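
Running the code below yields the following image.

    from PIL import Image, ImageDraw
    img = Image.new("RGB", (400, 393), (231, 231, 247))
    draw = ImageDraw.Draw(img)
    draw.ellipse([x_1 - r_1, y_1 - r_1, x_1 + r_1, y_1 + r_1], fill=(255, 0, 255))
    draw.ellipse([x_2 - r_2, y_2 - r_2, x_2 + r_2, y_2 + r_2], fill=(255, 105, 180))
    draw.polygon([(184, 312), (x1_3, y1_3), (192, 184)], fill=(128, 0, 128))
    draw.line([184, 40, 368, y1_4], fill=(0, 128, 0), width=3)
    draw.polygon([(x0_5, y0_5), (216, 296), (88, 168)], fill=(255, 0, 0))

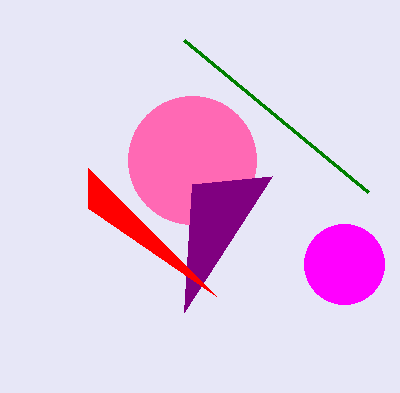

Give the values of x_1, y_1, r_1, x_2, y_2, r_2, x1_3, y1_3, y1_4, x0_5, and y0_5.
x_1 = 344
y_1 = 264
r_1 = 40
x_2 = 192
y_2 = 160
r_2 = 64
x1_3 = 272
y1_3 = 176
y1_4 = 192
x0_5 = 88
y0_5 = 208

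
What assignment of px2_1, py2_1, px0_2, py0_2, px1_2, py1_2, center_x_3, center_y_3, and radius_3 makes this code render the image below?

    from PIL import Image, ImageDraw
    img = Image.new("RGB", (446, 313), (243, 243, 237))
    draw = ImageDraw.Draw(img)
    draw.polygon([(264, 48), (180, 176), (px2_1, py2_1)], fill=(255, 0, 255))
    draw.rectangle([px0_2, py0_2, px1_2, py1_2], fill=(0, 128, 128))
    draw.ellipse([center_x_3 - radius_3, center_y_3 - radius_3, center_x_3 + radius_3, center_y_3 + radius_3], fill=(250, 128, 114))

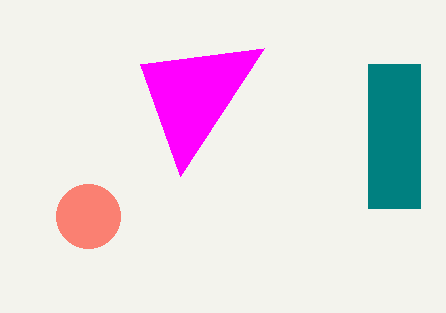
px2_1 = 140
py2_1 = 64
px0_2 = 368
py0_2 = 64
px1_2 = 420
py1_2 = 208
center_x_3 = 88
center_y_3 = 216
radius_3 = 32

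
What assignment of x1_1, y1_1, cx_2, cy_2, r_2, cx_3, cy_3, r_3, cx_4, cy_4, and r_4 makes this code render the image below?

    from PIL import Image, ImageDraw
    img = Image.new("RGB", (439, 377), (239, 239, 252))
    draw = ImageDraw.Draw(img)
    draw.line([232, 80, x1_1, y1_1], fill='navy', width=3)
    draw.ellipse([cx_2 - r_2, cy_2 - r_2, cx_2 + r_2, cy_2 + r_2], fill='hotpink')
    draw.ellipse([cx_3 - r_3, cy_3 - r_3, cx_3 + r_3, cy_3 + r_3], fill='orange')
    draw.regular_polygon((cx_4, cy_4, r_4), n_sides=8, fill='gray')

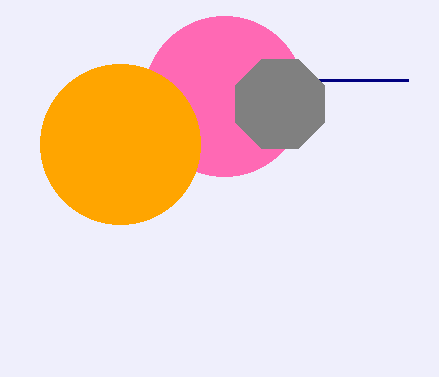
x1_1 = 408; y1_1 = 80; cx_2 = 224; cy_2 = 96; r_2 = 80; cx_3 = 120; cy_3 = 144; r_3 = 80; cx_4 = 280; cy_4 = 104; r_4 = 48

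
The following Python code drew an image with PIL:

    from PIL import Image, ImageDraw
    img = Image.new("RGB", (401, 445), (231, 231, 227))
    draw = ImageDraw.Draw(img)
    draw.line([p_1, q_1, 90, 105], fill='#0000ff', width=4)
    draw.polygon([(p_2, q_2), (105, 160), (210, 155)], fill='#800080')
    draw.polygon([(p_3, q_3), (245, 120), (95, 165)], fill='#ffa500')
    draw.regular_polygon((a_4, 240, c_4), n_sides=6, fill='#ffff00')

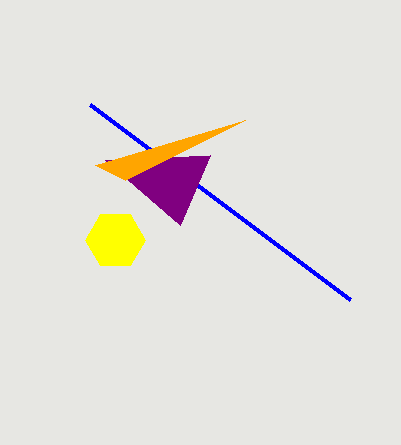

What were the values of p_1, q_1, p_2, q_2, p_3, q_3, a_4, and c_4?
p_1 = 350, q_1 = 300, p_2 = 180, q_2 = 225, p_3 = 125, q_3 = 180, a_4 = 115, c_4 = 30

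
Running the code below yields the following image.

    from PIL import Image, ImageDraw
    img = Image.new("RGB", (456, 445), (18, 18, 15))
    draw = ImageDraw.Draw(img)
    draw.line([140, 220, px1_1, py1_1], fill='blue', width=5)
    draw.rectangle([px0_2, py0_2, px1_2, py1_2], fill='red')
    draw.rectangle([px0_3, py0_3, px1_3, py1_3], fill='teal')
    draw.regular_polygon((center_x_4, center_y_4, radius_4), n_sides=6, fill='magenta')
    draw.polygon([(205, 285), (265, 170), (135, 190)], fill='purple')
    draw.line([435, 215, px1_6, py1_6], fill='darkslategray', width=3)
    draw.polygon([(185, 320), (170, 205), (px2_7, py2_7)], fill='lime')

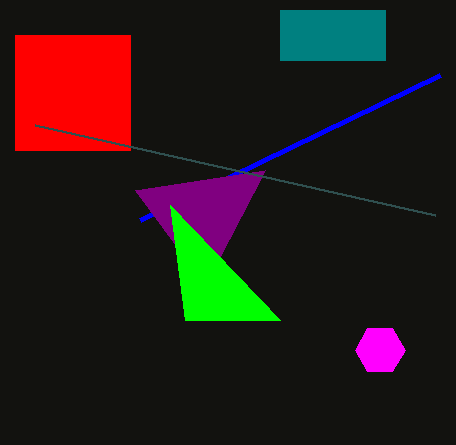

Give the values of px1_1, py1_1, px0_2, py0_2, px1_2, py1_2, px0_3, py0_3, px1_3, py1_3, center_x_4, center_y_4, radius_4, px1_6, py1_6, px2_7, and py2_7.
px1_1 = 440
py1_1 = 75
px0_2 = 15
py0_2 = 35
px1_2 = 130
py1_2 = 150
px0_3 = 280
py0_3 = 10
px1_3 = 385
py1_3 = 60
center_x_4 = 380
center_y_4 = 350
radius_4 = 25
px1_6 = 35
py1_6 = 125
px2_7 = 280
py2_7 = 320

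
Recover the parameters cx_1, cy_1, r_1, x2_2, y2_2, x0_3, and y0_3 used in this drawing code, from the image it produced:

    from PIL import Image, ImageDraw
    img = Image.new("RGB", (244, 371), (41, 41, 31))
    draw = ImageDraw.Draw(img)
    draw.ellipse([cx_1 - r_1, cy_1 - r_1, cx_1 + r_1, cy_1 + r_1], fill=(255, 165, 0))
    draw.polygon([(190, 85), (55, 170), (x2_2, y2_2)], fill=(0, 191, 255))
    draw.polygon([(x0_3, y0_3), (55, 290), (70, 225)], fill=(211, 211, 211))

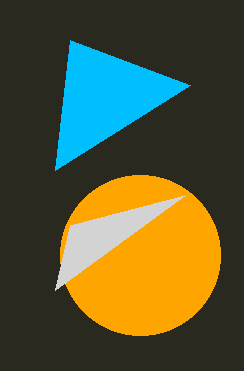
cx_1 = 140, cy_1 = 255, r_1 = 80, x2_2 = 70, y2_2 = 40, x0_3 = 185, y0_3 = 195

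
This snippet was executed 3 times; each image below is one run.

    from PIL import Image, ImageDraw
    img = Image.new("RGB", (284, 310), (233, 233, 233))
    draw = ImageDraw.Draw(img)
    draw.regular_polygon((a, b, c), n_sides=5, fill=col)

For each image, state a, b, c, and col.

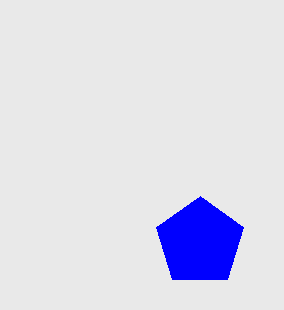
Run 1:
a = 200; b = 242; c = 46; col = 'blue'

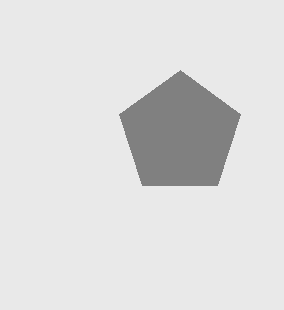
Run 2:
a = 180; b = 134; c = 64; col = 'gray'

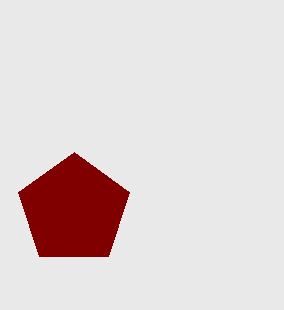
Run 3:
a = 74
b = 210
c = 58
col = 'maroon'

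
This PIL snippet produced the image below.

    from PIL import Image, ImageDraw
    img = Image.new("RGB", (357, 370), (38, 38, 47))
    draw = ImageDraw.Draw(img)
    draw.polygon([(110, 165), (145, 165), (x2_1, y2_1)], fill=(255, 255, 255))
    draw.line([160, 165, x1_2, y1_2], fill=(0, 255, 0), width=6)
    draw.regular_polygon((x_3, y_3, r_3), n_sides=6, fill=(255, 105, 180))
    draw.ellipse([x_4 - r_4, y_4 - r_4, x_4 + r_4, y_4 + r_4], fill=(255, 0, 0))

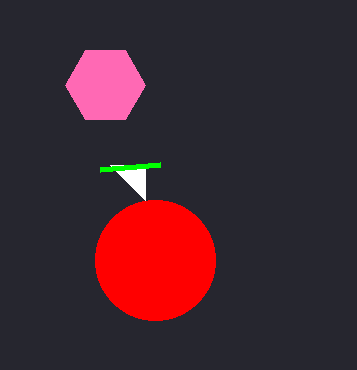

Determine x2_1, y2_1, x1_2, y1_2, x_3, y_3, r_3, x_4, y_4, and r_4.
x2_1 = 145; y2_1 = 200; x1_2 = 100; y1_2 = 170; x_3 = 105; y_3 = 85; r_3 = 40; x_4 = 155; y_4 = 260; r_4 = 60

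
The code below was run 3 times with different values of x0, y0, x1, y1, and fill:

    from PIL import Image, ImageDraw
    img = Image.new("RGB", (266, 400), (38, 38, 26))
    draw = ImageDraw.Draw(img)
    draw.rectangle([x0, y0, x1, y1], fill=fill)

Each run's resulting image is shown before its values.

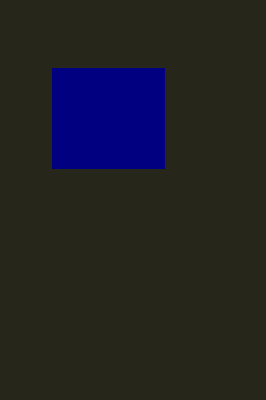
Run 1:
x0 = 52; y0 = 68; x1 = 164; y1 = 168; fill = 'navy'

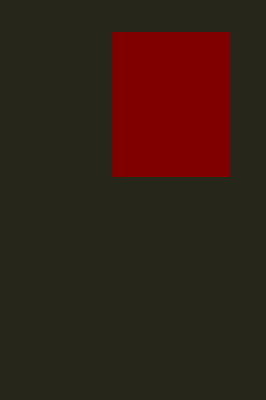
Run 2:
x0 = 112; y0 = 32; x1 = 228; y1 = 176; fill = 'maroon'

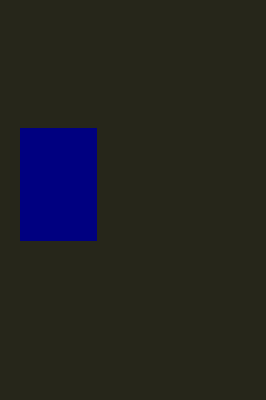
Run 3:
x0 = 20; y0 = 128; x1 = 96; y1 = 240; fill = 'navy'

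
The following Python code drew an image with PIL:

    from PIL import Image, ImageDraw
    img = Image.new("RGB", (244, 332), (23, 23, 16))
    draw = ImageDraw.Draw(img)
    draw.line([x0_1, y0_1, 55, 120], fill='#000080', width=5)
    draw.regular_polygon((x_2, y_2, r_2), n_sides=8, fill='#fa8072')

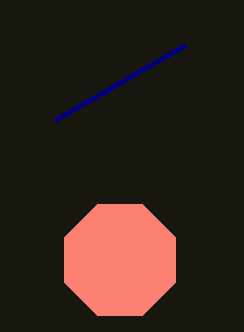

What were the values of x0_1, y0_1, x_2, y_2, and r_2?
x0_1 = 185, y0_1 = 45, x_2 = 120, y_2 = 260, r_2 = 60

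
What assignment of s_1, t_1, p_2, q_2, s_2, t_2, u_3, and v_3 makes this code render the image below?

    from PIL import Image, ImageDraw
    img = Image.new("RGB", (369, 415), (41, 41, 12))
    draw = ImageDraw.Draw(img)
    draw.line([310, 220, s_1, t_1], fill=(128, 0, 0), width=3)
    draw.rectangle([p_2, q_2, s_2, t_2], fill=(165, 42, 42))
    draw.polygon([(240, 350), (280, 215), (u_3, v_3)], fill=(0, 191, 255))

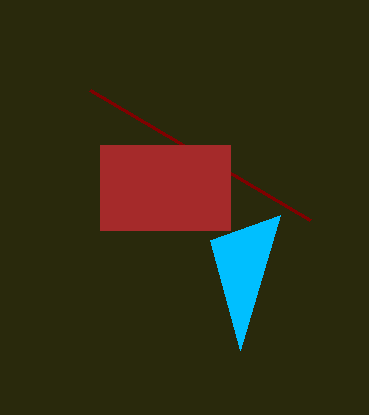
s_1 = 90; t_1 = 90; p_2 = 100; q_2 = 145; s_2 = 230; t_2 = 230; u_3 = 210; v_3 = 240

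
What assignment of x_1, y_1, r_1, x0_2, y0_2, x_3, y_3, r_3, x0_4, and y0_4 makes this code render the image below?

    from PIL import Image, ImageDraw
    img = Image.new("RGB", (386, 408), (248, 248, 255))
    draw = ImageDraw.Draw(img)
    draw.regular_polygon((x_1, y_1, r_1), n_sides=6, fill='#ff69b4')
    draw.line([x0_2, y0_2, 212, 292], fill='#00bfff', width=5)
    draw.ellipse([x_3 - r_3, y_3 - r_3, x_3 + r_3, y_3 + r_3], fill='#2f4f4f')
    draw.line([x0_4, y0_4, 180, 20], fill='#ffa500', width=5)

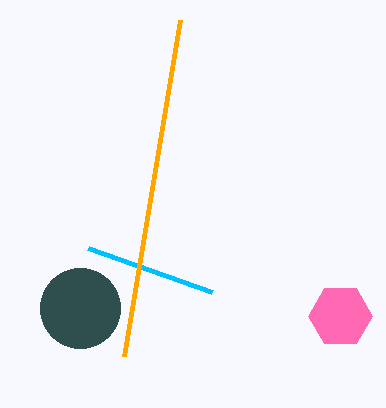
x_1 = 340, y_1 = 316, r_1 = 32, x0_2 = 88, y0_2 = 248, x_3 = 80, y_3 = 308, r_3 = 40, x0_4 = 124, y0_4 = 356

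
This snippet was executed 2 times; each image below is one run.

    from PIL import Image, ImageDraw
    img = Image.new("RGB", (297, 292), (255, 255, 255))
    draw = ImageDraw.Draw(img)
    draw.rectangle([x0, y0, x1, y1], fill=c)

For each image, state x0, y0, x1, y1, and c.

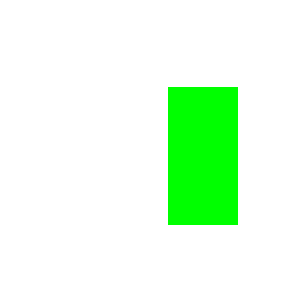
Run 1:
x0 = 168; y0 = 87; x1 = 237; y1 = 224; c = 'lime'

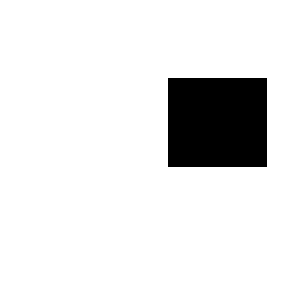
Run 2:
x0 = 168, y0 = 78, x1 = 266, y1 = 166, c = 'black'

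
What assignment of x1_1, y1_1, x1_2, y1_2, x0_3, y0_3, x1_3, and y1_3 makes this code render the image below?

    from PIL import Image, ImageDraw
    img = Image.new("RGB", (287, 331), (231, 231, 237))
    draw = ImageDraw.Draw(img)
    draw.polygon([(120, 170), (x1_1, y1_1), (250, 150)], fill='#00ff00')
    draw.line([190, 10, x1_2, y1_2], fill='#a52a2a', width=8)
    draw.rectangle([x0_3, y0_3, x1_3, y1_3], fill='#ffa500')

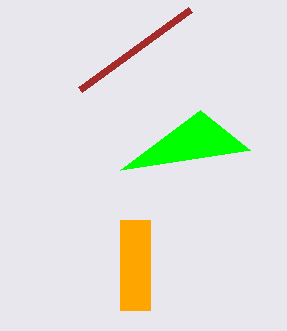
x1_1 = 200; y1_1 = 110; x1_2 = 80; y1_2 = 90; x0_3 = 120; y0_3 = 220; x1_3 = 150; y1_3 = 310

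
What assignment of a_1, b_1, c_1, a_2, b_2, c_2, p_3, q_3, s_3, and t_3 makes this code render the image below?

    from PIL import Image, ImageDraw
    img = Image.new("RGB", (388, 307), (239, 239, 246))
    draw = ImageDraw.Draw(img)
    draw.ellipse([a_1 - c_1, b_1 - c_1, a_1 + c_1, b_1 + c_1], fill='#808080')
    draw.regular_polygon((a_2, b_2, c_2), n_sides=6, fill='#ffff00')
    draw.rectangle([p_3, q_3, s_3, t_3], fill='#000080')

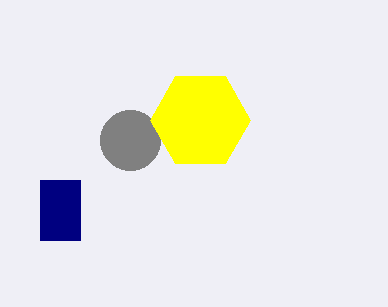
a_1 = 130; b_1 = 140; c_1 = 30; a_2 = 200; b_2 = 120; c_2 = 50; p_3 = 40; q_3 = 180; s_3 = 80; t_3 = 240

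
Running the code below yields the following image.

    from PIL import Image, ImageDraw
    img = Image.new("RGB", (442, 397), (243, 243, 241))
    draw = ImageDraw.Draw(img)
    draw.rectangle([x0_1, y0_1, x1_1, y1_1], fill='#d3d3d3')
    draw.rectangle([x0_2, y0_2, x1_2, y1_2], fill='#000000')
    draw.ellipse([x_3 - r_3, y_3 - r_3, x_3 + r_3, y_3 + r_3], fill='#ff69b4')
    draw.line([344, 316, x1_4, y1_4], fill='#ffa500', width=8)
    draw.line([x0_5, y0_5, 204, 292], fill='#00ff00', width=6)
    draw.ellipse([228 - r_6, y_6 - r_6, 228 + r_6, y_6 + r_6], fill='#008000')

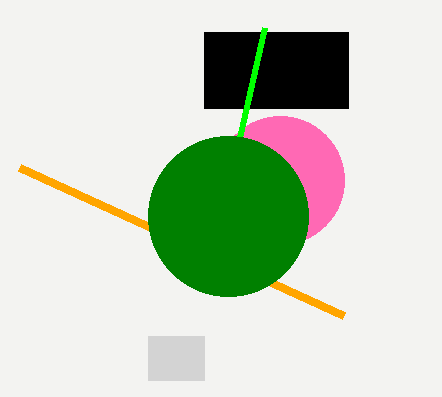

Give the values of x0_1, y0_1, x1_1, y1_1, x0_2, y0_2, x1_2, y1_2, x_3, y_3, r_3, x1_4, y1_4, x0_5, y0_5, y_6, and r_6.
x0_1 = 148, y0_1 = 336, x1_1 = 204, y1_1 = 380, x0_2 = 204, y0_2 = 32, x1_2 = 348, y1_2 = 108, x_3 = 280, y_3 = 180, r_3 = 64, x1_4 = 20, y1_4 = 168, x0_5 = 264, y0_5 = 28, y_6 = 216, r_6 = 80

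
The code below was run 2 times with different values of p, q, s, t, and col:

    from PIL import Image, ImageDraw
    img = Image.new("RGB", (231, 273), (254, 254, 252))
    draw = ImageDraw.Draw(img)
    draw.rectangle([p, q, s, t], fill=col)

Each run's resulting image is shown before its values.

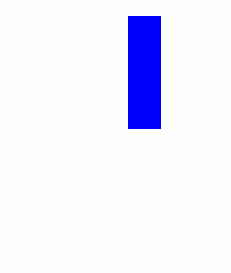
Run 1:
p = 128, q = 16, s = 160, t = 128, col = 'blue'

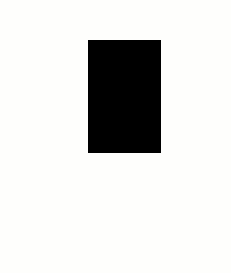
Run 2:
p = 88
q = 40
s = 160
t = 152
col = 'black'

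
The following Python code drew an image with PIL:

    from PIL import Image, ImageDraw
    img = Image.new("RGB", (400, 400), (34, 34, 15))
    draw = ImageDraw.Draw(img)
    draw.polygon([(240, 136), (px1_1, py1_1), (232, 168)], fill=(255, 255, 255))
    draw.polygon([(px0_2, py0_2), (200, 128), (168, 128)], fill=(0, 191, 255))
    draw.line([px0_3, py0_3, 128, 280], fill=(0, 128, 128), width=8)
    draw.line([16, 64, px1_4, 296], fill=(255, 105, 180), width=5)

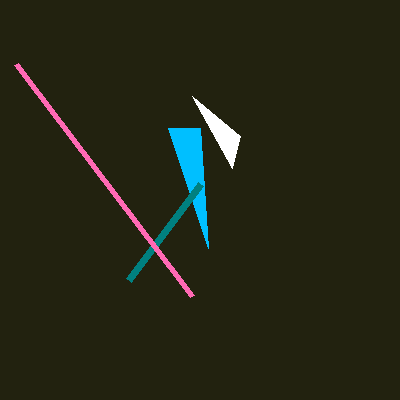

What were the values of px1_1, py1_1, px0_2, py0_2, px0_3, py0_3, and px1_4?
px1_1 = 192, py1_1 = 96, px0_2 = 208, py0_2 = 248, px0_3 = 200, py0_3 = 184, px1_4 = 192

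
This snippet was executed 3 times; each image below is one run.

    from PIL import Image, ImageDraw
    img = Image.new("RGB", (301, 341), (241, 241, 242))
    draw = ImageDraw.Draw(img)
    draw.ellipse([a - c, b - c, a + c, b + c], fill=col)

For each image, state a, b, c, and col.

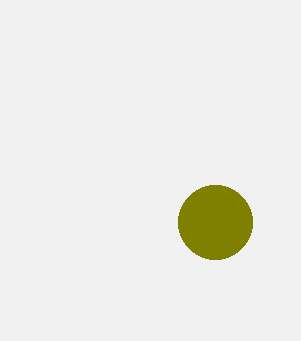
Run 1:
a = 215
b = 222
c = 37
col = 'olive'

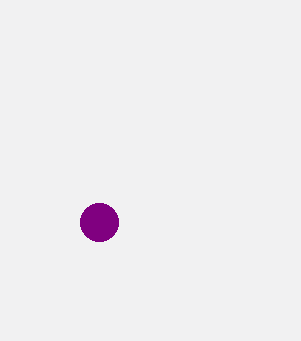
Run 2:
a = 99, b = 222, c = 19, col = 'purple'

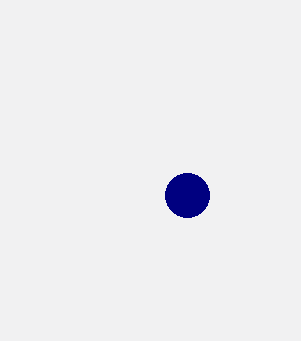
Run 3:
a = 187
b = 195
c = 22
col = 'navy'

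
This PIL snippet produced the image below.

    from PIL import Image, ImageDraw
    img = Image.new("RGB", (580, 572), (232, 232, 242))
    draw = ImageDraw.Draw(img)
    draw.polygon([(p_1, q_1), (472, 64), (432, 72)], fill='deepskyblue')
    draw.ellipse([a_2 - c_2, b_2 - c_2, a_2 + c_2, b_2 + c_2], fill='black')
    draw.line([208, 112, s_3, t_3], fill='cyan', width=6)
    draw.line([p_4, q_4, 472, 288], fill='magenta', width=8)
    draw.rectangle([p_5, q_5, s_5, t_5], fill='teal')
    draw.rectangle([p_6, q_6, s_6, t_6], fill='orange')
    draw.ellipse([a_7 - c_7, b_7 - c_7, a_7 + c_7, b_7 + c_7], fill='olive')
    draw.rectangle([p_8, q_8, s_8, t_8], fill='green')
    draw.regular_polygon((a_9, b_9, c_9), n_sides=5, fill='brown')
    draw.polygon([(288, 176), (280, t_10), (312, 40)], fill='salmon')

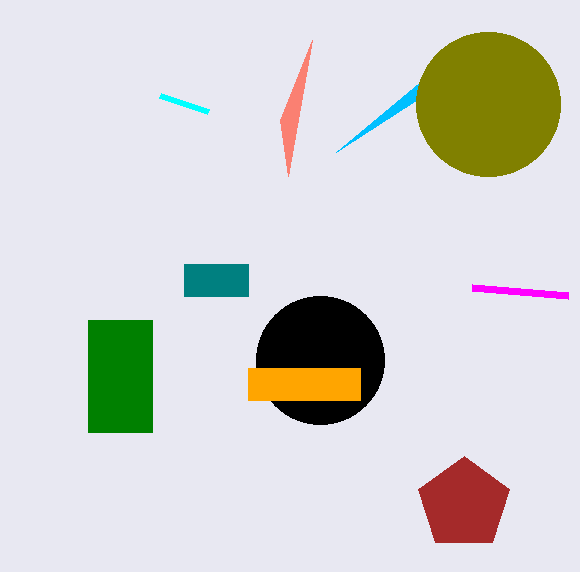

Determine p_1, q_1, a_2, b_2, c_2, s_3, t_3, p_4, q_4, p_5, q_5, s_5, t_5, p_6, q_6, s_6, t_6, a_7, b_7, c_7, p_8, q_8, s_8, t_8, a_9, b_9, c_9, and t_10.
p_1 = 336, q_1 = 152, a_2 = 320, b_2 = 360, c_2 = 64, s_3 = 160, t_3 = 96, p_4 = 568, q_4 = 296, p_5 = 184, q_5 = 264, s_5 = 248, t_5 = 296, p_6 = 248, q_6 = 368, s_6 = 360, t_6 = 400, a_7 = 488, b_7 = 104, c_7 = 72, p_8 = 88, q_8 = 320, s_8 = 152, t_8 = 432, a_9 = 464, b_9 = 504, c_9 = 48, t_10 = 120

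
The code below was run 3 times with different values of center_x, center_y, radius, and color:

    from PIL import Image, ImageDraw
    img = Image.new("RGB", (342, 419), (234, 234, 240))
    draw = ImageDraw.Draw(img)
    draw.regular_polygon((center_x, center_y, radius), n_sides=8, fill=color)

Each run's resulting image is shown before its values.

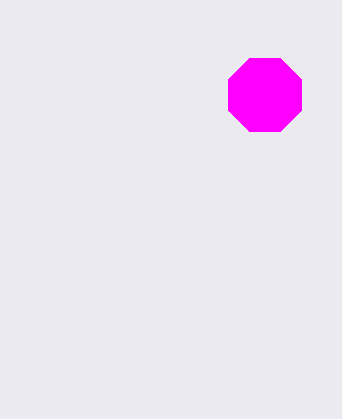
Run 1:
center_x = 265, center_y = 95, radius = 40, color = 'magenta'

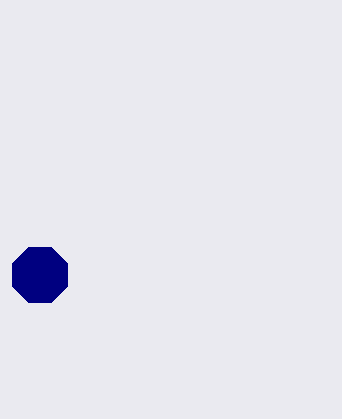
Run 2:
center_x = 40; center_y = 275; radius = 30; color = 'navy'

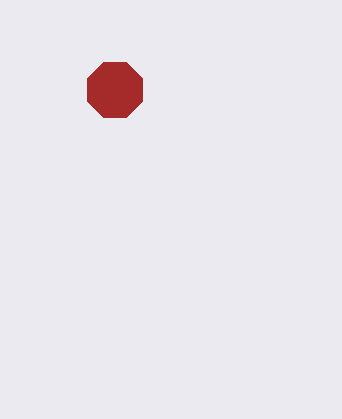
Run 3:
center_x = 115; center_y = 90; radius = 30; color = 'brown'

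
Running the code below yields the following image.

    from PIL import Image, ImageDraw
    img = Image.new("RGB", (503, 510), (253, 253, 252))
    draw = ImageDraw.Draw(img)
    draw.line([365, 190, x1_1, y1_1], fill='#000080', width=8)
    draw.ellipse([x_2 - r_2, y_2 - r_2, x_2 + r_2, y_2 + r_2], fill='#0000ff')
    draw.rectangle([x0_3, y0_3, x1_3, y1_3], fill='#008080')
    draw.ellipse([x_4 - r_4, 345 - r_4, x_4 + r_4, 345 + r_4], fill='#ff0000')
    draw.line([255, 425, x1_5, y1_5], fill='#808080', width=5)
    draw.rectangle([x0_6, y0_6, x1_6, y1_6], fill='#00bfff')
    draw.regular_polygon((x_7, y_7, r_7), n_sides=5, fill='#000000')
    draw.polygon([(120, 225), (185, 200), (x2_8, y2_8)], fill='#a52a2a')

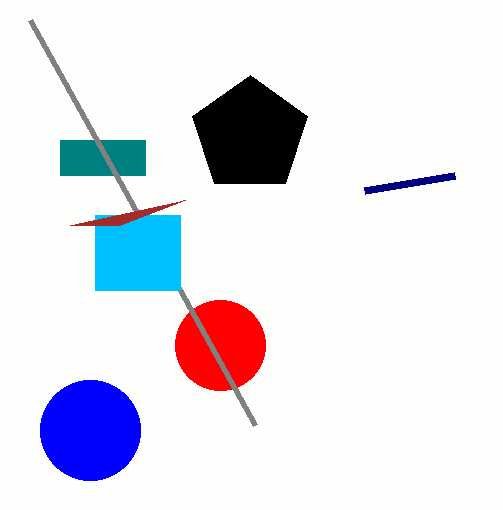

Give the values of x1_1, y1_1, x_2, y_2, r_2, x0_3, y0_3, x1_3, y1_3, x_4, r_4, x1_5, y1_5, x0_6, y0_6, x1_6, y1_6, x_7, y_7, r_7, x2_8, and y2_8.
x1_1 = 455
y1_1 = 175
x_2 = 90
y_2 = 430
r_2 = 50
x0_3 = 60
y0_3 = 140
x1_3 = 145
y1_3 = 175
x_4 = 220
r_4 = 45
x1_5 = 30
y1_5 = 20
x0_6 = 95
y0_6 = 215
x1_6 = 180
y1_6 = 290
x_7 = 250
y_7 = 135
r_7 = 60
x2_8 = 70
y2_8 = 225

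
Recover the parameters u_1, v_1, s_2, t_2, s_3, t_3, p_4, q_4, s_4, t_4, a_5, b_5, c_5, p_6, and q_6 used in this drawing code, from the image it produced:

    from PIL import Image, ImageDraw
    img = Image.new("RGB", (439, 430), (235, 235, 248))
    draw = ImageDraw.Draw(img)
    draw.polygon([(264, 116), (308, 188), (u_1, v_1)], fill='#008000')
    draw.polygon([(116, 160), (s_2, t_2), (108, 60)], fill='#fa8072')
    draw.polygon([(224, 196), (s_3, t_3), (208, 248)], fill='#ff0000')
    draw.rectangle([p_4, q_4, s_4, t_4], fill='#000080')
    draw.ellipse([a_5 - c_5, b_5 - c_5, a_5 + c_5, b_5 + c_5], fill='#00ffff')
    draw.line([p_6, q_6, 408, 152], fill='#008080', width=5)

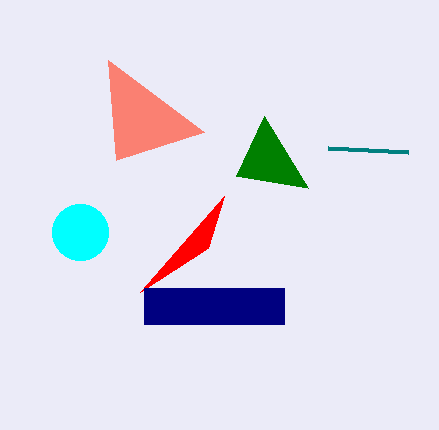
u_1 = 236, v_1 = 176, s_2 = 204, t_2 = 132, s_3 = 140, t_3 = 292, p_4 = 144, q_4 = 288, s_4 = 284, t_4 = 324, a_5 = 80, b_5 = 232, c_5 = 28, p_6 = 328, q_6 = 148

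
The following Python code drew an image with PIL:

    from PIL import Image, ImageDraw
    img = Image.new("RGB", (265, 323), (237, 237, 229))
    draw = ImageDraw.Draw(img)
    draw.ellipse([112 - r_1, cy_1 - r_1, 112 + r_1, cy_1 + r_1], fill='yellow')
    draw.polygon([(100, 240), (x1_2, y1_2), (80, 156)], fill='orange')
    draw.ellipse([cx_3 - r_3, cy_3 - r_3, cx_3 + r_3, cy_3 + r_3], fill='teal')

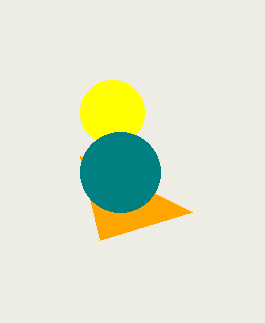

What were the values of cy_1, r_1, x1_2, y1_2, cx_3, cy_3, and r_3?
cy_1 = 112; r_1 = 32; x1_2 = 192; y1_2 = 212; cx_3 = 120; cy_3 = 172; r_3 = 40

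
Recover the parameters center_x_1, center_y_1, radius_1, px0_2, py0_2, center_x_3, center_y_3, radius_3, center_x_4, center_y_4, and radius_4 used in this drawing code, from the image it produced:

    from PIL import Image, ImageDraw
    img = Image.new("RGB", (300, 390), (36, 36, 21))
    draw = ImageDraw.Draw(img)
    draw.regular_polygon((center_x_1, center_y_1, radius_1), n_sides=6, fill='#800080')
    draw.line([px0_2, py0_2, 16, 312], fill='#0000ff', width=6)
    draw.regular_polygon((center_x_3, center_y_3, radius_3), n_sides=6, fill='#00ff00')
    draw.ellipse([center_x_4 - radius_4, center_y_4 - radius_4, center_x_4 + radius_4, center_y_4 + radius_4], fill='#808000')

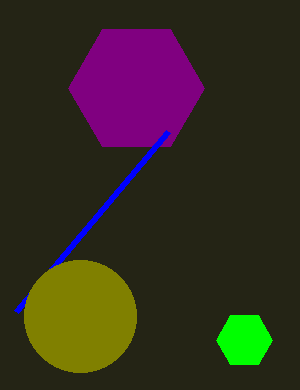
center_x_1 = 136
center_y_1 = 88
radius_1 = 68
px0_2 = 168
py0_2 = 132
center_x_3 = 244
center_y_3 = 340
radius_3 = 28
center_x_4 = 80
center_y_4 = 316
radius_4 = 56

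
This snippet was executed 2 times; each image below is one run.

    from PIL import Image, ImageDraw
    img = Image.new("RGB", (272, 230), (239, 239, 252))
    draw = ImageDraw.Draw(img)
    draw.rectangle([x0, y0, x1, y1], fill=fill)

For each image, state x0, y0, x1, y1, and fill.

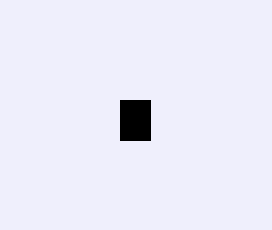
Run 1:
x0 = 120
y0 = 100
x1 = 150
y1 = 140
fill = 'black'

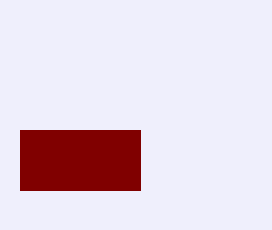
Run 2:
x0 = 20
y0 = 130
x1 = 140
y1 = 190
fill = 'maroon'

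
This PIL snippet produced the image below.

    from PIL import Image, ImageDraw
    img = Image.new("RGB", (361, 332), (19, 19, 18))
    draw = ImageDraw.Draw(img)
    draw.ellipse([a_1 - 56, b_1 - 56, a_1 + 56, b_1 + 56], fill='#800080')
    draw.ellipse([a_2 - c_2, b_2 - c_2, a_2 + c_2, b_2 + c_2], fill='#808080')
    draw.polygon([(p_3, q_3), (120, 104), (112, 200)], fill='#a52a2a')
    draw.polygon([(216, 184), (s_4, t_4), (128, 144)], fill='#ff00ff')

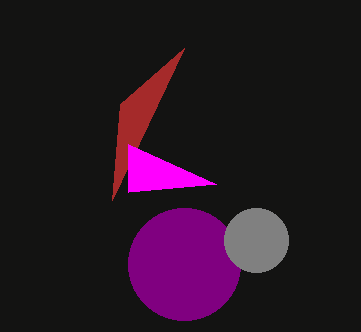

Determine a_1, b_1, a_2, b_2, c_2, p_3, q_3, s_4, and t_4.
a_1 = 184
b_1 = 264
a_2 = 256
b_2 = 240
c_2 = 32
p_3 = 184
q_3 = 48
s_4 = 128
t_4 = 192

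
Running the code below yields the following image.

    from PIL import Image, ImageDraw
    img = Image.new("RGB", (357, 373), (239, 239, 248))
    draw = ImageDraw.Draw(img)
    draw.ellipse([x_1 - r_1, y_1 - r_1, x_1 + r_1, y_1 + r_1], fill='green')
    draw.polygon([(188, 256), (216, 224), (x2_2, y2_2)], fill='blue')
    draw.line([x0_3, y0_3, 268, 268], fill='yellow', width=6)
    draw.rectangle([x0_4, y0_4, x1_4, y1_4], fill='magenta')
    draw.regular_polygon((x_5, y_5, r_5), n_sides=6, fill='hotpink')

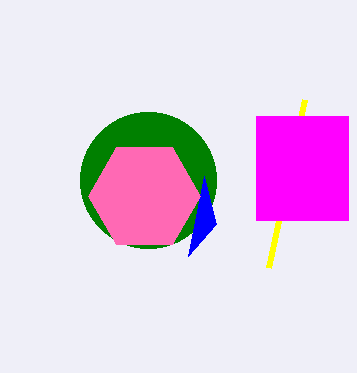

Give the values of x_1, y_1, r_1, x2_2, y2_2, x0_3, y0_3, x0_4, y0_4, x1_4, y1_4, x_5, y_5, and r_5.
x_1 = 148, y_1 = 180, r_1 = 68, x2_2 = 204, y2_2 = 176, x0_3 = 304, y0_3 = 100, x0_4 = 256, y0_4 = 116, x1_4 = 348, y1_4 = 220, x_5 = 144, y_5 = 196, r_5 = 56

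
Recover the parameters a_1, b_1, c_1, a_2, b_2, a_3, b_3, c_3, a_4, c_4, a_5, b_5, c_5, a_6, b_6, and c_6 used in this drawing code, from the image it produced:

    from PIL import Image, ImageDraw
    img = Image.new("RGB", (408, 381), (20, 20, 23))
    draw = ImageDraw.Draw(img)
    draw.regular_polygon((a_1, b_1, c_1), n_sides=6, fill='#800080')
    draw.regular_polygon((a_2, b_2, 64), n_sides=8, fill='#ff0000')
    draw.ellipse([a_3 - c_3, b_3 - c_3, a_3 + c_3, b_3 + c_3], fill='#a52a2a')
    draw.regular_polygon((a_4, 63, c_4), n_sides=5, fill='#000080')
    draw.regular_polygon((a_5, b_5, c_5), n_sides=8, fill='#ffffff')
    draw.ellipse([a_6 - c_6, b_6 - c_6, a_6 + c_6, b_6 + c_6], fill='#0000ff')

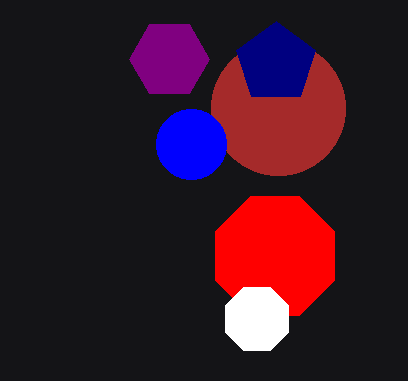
a_1 = 169
b_1 = 59
c_1 = 40
a_2 = 275
b_2 = 256
a_3 = 278
b_3 = 108
c_3 = 67
a_4 = 276
c_4 = 42
a_5 = 257
b_5 = 319
c_5 = 34
a_6 = 191
b_6 = 144
c_6 = 35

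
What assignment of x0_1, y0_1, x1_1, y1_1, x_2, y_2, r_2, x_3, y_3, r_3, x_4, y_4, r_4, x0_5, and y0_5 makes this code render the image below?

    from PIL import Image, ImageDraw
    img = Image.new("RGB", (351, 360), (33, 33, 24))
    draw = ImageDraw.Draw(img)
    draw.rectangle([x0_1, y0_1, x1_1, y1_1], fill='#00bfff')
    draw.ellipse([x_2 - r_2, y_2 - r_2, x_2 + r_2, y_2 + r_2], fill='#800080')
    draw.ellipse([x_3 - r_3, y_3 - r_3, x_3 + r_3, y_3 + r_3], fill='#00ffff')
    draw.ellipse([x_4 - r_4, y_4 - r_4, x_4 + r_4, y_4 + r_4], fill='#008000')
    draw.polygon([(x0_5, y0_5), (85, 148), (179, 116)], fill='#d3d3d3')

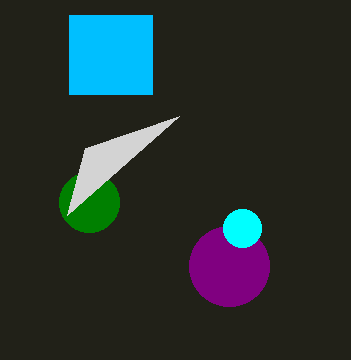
x0_1 = 69; y0_1 = 15; x1_1 = 152; y1_1 = 94; x_2 = 229; y_2 = 266; r_2 = 40; x_3 = 242; y_3 = 228; r_3 = 19; x_4 = 89; y_4 = 202; r_4 = 30; x0_5 = 67; y0_5 = 215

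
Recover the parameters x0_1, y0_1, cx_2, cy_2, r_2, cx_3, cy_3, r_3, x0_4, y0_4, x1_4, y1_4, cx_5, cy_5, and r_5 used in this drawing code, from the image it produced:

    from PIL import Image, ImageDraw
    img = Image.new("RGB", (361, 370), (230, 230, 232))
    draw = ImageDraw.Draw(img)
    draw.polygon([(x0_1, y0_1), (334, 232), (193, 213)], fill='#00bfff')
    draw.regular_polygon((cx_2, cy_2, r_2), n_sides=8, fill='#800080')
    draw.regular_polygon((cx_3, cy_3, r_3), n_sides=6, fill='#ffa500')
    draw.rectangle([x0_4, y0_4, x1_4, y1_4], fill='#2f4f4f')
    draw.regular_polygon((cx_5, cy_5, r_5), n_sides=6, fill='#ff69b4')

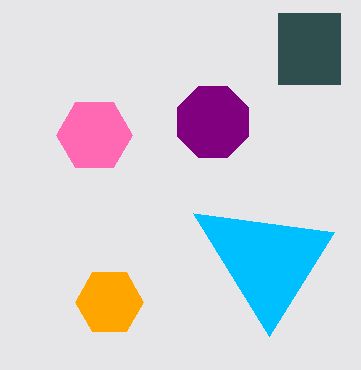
x0_1 = 269, y0_1 = 336, cx_2 = 213, cy_2 = 122, r_2 = 38, cx_3 = 109, cy_3 = 302, r_3 = 34, x0_4 = 278, y0_4 = 13, x1_4 = 340, y1_4 = 84, cx_5 = 94, cy_5 = 135, r_5 = 38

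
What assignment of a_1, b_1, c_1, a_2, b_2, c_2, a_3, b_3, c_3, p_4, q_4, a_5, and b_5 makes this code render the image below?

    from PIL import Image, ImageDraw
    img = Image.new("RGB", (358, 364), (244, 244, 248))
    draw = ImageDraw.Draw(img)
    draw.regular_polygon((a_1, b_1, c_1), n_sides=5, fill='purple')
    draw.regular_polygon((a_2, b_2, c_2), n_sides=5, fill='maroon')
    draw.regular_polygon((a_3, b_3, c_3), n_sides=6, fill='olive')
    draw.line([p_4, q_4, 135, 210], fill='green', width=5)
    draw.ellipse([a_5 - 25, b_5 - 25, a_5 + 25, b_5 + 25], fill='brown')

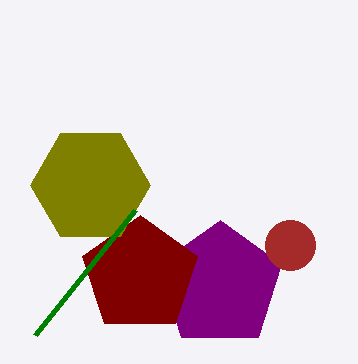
a_1 = 220
b_1 = 285
c_1 = 65
a_2 = 140
b_2 = 275
c_2 = 60
a_3 = 90
b_3 = 185
c_3 = 60
p_4 = 35
q_4 = 335
a_5 = 290
b_5 = 245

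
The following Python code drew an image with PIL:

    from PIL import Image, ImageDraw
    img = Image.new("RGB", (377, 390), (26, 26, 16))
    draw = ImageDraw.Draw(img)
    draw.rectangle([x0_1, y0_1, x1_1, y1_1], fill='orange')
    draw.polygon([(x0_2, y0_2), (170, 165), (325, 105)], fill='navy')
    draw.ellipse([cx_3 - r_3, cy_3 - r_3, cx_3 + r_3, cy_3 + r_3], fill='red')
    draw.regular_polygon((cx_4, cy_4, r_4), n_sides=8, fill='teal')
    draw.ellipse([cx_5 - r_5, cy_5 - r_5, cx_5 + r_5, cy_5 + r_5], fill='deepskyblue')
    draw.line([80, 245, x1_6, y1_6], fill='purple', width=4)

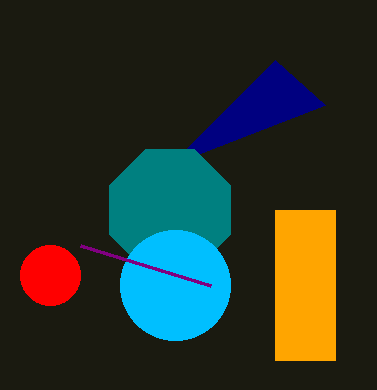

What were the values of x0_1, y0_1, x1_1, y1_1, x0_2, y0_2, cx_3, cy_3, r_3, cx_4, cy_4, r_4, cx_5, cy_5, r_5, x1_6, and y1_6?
x0_1 = 275; y0_1 = 210; x1_1 = 335; y1_1 = 360; x0_2 = 275; y0_2 = 60; cx_3 = 50; cy_3 = 275; r_3 = 30; cx_4 = 170; cy_4 = 210; r_4 = 65; cx_5 = 175; cy_5 = 285; r_5 = 55; x1_6 = 210; y1_6 = 285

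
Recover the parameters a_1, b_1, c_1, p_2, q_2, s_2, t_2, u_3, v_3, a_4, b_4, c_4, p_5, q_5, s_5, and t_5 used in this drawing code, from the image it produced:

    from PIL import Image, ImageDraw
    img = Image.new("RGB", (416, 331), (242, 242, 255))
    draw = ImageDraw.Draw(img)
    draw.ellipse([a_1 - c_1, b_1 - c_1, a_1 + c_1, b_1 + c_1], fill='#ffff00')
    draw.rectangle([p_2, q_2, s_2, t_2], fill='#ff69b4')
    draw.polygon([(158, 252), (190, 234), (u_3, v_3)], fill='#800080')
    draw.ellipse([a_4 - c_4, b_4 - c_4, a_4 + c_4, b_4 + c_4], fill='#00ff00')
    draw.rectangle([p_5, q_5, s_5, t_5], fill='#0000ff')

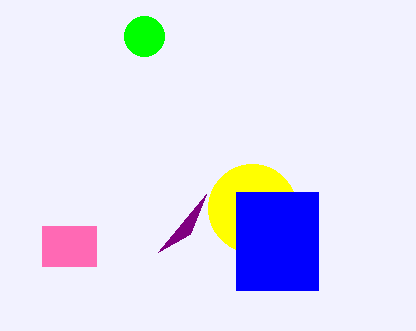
a_1 = 252, b_1 = 208, c_1 = 44, p_2 = 42, q_2 = 226, s_2 = 96, t_2 = 266, u_3 = 206, v_3 = 194, a_4 = 144, b_4 = 36, c_4 = 20, p_5 = 236, q_5 = 192, s_5 = 318, t_5 = 290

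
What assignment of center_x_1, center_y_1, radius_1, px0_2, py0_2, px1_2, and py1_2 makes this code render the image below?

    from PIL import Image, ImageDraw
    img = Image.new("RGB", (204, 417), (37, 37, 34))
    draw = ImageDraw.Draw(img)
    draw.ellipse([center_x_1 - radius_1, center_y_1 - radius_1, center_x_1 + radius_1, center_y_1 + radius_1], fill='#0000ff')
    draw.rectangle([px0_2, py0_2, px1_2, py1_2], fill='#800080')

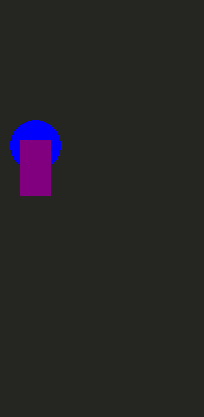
center_x_1 = 35
center_y_1 = 145
radius_1 = 25
px0_2 = 20
py0_2 = 140
px1_2 = 50
py1_2 = 195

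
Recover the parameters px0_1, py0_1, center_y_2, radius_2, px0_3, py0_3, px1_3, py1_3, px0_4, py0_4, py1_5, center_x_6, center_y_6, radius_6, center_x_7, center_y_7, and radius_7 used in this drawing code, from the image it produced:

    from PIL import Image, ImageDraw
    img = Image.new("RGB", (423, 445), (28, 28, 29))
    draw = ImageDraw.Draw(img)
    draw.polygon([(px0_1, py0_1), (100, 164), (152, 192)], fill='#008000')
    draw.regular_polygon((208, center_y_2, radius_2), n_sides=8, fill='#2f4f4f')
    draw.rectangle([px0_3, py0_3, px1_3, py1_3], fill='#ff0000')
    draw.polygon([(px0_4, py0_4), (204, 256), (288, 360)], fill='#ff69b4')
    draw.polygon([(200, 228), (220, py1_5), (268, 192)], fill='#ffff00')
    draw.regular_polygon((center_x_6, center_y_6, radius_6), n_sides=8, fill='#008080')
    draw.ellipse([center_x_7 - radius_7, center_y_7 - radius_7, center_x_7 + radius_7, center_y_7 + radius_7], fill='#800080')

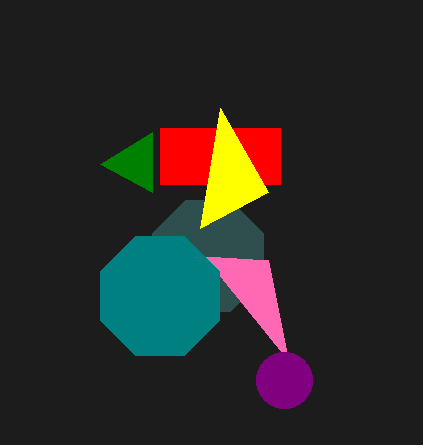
px0_1 = 152, py0_1 = 132, center_y_2 = 256, radius_2 = 60, px0_3 = 160, py0_3 = 128, px1_3 = 280, py1_3 = 184, px0_4 = 268, py0_4 = 260, py1_5 = 108, center_x_6 = 160, center_y_6 = 296, radius_6 = 64, center_x_7 = 284, center_y_7 = 380, radius_7 = 28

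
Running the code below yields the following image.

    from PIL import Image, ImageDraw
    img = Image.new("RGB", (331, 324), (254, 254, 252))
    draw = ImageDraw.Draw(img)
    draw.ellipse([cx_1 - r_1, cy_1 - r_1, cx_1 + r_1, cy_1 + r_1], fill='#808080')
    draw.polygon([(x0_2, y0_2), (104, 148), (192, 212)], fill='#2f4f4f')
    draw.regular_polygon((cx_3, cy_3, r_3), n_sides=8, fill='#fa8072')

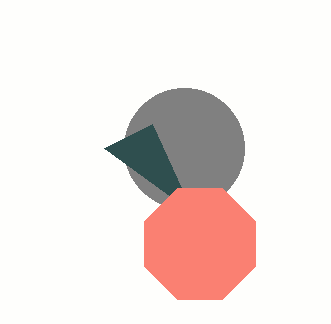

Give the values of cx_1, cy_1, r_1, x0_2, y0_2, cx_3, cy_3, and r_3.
cx_1 = 184, cy_1 = 148, r_1 = 60, x0_2 = 152, y0_2 = 124, cx_3 = 200, cy_3 = 244, r_3 = 60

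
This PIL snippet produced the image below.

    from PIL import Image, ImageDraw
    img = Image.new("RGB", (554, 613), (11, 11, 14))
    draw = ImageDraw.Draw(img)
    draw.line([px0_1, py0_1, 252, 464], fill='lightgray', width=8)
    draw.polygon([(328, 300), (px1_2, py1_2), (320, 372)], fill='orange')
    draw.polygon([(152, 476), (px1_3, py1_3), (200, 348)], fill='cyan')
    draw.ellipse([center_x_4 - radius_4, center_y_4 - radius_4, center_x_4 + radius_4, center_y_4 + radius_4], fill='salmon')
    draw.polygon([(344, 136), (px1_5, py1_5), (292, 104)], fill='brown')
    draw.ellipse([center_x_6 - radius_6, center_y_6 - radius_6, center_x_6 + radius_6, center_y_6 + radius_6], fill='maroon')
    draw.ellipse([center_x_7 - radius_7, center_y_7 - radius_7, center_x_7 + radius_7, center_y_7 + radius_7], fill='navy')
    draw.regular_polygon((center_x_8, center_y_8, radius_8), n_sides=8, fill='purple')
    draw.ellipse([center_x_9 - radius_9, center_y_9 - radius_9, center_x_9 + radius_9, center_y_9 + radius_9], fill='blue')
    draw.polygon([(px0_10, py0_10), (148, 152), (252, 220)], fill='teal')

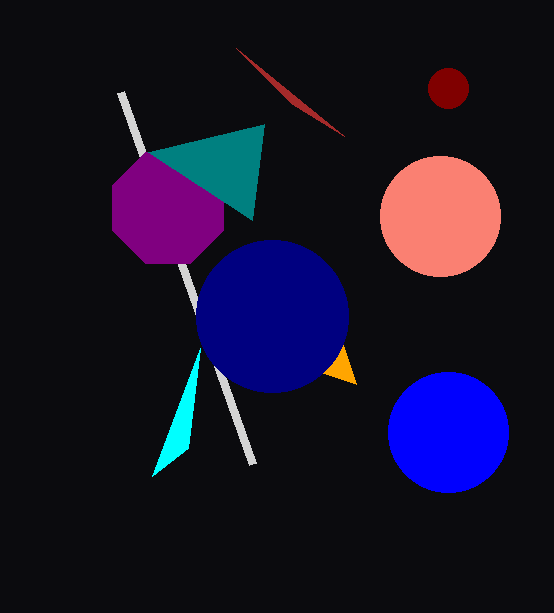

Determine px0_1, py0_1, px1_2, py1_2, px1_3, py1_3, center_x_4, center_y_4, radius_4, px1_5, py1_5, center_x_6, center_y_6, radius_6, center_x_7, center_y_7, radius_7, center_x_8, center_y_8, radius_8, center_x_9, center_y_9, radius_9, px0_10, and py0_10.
px0_1 = 120, py0_1 = 92, px1_2 = 356, py1_2 = 384, px1_3 = 188, py1_3 = 448, center_x_4 = 440, center_y_4 = 216, radius_4 = 60, px1_5 = 236, py1_5 = 48, center_x_6 = 448, center_y_6 = 88, radius_6 = 20, center_x_7 = 272, center_y_7 = 316, radius_7 = 76, center_x_8 = 168, center_y_8 = 208, radius_8 = 60, center_x_9 = 448, center_y_9 = 432, radius_9 = 60, px0_10 = 264, py0_10 = 124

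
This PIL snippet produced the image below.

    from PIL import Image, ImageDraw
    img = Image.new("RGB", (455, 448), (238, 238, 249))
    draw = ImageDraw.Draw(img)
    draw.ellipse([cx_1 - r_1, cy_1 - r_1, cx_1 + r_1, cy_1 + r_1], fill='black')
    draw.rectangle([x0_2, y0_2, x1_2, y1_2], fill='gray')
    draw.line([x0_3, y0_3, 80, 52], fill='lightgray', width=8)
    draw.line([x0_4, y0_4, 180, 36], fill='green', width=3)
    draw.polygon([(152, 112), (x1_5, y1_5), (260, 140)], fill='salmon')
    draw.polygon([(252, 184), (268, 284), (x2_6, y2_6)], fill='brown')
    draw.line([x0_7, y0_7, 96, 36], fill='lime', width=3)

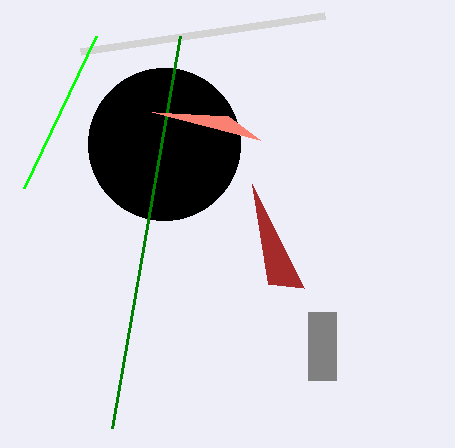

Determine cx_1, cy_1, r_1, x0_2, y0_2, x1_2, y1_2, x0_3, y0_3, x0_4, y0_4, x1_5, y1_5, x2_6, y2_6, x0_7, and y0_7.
cx_1 = 164; cy_1 = 144; r_1 = 76; x0_2 = 308; y0_2 = 312; x1_2 = 336; y1_2 = 380; x0_3 = 324; y0_3 = 16; x0_4 = 112; y0_4 = 428; x1_5 = 228; y1_5 = 116; x2_6 = 304; y2_6 = 288; x0_7 = 24; y0_7 = 188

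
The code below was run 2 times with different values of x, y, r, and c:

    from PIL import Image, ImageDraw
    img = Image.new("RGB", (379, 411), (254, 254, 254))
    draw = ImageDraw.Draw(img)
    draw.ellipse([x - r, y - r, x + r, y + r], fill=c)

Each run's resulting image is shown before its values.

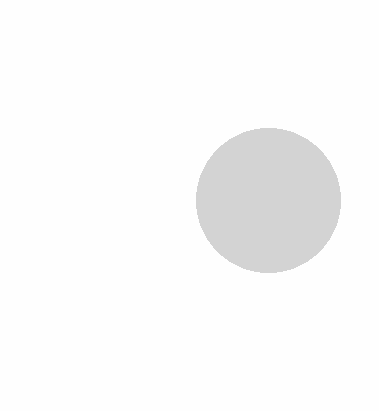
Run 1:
x = 268; y = 200; r = 72; c = 'lightgray'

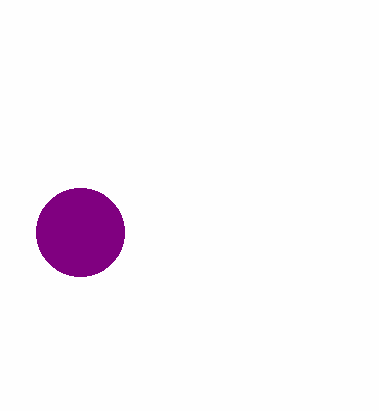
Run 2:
x = 80, y = 232, r = 44, c = 'purple'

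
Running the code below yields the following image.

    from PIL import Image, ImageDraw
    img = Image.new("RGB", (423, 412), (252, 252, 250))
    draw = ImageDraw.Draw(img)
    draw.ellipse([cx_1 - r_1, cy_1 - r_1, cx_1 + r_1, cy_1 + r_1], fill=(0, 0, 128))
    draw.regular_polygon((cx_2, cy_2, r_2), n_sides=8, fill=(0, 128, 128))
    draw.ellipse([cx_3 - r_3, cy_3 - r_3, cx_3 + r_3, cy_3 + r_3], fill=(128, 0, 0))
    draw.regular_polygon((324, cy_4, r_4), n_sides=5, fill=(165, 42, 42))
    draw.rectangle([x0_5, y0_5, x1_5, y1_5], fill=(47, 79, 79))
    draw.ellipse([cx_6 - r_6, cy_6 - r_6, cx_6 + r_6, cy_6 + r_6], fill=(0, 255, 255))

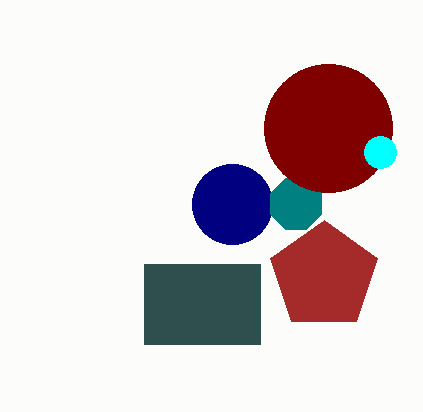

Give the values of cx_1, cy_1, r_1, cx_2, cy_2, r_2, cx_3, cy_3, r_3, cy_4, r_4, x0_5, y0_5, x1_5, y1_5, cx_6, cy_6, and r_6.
cx_1 = 232
cy_1 = 204
r_1 = 40
cx_2 = 296
cy_2 = 204
r_2 = 28
cx_3 = 328
cy_3 = 128
r_3 = 64
cy_4 = 276
r_4 = 56
x0_5 = 144
y0_5 = 264
x1_5 = 260
y1_5 = 344
cx_6 = 380
cy_6 = 152
r_6 = 16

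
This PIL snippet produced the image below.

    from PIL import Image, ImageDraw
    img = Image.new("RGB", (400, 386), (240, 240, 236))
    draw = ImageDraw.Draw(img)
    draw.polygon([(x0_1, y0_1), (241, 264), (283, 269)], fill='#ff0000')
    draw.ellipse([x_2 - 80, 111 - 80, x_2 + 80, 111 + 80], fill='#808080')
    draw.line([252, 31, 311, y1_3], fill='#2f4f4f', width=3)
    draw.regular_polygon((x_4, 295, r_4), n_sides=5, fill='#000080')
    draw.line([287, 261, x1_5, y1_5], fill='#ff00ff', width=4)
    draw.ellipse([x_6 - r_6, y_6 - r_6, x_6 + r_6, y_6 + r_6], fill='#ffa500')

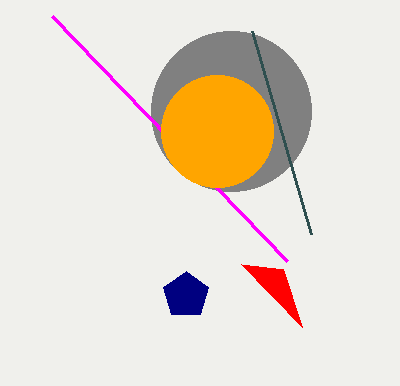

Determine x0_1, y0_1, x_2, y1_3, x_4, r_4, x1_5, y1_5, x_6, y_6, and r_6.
x0_1 = 302
y0_1 = 327
x_2 = 231
y1_3 = 234
x_4 = 186
r_4 = 24
x1_5 = 52
y1_5 = 16
x_6 = 217
y_6 = 131
r_6 = 56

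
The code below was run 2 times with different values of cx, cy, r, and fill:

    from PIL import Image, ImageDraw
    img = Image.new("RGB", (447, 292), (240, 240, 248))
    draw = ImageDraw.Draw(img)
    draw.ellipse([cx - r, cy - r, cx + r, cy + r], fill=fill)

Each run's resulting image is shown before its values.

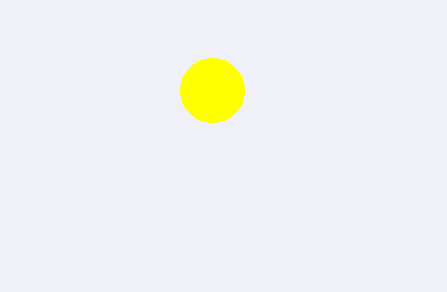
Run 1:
cx = 212
cy = 90
r = 32
fill = 'yellow'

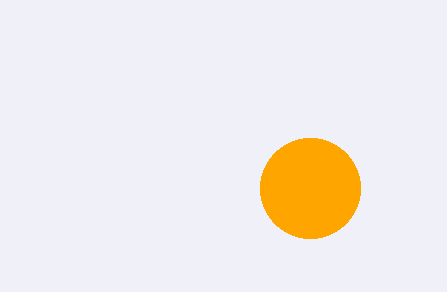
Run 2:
cx = 310; cy = 188; r = 50; fill = 'orange'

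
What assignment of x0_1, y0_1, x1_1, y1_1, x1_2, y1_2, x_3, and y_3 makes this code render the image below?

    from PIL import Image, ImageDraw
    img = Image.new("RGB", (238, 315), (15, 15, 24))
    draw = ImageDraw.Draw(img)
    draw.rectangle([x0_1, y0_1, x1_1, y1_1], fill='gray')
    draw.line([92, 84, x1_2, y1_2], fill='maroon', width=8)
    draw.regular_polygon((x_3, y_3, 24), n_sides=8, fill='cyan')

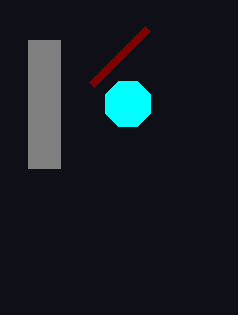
x0_1 = 28; y0_1 = 40; x1_1 = 60; y1_1 = 168; x1_2 = 148; y1_2 = 28; x_3 = 128; y_3 = 104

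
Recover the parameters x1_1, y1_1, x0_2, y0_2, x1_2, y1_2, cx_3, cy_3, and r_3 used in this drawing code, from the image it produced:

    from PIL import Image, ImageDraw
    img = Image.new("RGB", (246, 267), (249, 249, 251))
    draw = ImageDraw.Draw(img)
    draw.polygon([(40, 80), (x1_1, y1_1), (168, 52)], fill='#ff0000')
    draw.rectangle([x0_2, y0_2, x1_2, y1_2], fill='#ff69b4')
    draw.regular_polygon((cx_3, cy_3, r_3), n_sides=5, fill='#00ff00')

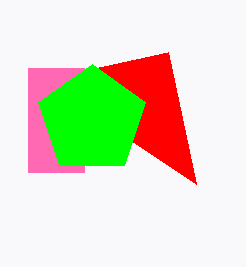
x1_1 = 196, y1_1 = 184, x0_2 = 28, y0_2 = 68, x1_2 = 84, y1_2 = 172, cx_3 = 92, cy_3 = 120, r_3 = 56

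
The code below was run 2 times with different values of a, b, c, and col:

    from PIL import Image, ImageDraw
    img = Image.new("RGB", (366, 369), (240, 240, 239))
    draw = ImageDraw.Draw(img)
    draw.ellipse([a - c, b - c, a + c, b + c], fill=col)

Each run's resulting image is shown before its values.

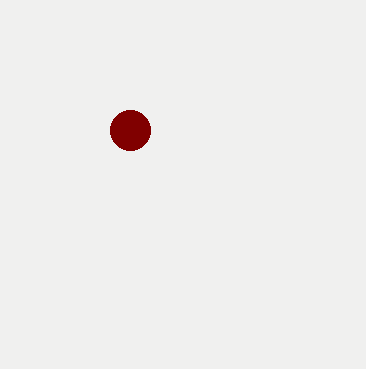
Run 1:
a = 130
b = 130
c = 20
col = 'maroon'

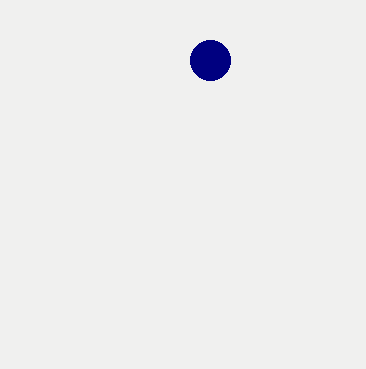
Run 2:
a = 210, b = 60, c = 20, col = 'navy'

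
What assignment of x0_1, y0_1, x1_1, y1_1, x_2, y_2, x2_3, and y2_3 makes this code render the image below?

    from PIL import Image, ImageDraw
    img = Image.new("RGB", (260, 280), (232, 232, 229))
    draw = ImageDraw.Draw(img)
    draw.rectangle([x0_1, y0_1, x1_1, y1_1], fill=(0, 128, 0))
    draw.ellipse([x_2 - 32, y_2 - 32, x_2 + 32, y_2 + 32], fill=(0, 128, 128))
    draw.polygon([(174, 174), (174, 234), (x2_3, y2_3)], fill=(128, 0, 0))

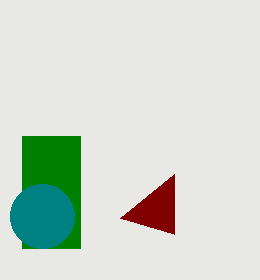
x0_1 = 22, y0_1 = 136, x1_1 = 80, y1_1 = 248, x_2 = 42, y_2 = 216, x2_3 = 120, y2_3 = 218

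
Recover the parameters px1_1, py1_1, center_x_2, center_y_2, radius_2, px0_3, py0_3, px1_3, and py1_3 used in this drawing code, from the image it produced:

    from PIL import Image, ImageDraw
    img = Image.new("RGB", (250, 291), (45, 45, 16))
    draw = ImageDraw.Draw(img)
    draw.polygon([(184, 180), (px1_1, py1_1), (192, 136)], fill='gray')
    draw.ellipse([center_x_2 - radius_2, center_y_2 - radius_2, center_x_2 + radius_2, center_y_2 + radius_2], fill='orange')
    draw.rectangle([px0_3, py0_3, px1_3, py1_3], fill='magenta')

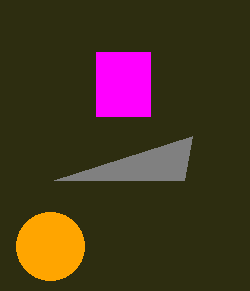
px1_1 = 54
py1_1 = 180
center_x_2 = 50
center_y_2 = 246
radius_2 = 34
px0_3 = 96
py0_3 = 52
px1_3 = 150
py1_3 = 116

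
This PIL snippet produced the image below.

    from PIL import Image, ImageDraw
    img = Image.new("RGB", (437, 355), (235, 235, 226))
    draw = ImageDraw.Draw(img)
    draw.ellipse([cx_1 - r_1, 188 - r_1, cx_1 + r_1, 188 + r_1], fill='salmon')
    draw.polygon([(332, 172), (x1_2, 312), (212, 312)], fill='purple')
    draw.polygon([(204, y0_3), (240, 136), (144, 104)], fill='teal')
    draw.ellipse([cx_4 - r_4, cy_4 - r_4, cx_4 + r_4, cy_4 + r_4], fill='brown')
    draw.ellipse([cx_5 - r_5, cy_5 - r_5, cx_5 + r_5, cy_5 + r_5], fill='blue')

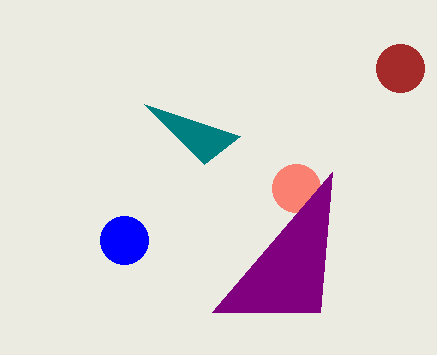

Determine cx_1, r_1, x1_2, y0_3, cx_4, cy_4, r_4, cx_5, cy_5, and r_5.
cx_1 = 296
r_1 = 24
x1_2 = 320
y0_3 = 164
cx_4 = 400
cy_4 = 68
r_4 = 24
cx_5 = 124
cy_5 = 240
r_5 = 24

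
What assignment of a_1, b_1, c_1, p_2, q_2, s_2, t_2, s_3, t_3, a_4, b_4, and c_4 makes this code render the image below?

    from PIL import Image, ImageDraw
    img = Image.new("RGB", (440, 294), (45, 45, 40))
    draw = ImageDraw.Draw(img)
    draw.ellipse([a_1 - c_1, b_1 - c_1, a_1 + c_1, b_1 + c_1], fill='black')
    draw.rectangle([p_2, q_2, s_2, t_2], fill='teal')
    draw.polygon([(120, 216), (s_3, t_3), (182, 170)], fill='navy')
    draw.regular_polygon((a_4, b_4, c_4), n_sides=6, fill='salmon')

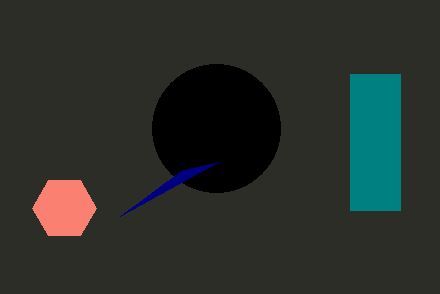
a_1 = 216
b_1 = 128
c_1 = 64
p_2 = 350
q_2 = 74
s_2 = 400
t_2 = 210
s_3 = 218
t_3 = 162
a_4 = 64
b_4 = 208
c_4 = 32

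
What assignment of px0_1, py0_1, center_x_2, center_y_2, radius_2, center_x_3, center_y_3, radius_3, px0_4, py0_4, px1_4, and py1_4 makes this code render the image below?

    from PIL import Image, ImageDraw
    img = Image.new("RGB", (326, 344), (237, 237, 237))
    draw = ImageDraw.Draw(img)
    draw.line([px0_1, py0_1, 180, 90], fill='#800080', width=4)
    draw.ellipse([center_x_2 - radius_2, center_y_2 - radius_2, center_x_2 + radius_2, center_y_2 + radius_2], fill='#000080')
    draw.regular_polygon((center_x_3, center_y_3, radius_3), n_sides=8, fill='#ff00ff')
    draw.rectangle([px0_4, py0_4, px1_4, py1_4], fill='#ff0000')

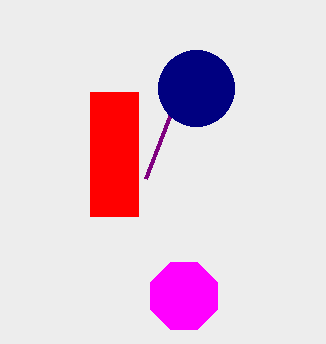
px0_1 = 146
py0_1 = 178
center_x_2 = 196
center_y_2 = 88
radius_2 = 38
center_x_3 = 184
center_y_3 = 296
radius_3 = 36
px0_4 = 90
py0_4 = 92
px1_4 = 138
py1_4 = 216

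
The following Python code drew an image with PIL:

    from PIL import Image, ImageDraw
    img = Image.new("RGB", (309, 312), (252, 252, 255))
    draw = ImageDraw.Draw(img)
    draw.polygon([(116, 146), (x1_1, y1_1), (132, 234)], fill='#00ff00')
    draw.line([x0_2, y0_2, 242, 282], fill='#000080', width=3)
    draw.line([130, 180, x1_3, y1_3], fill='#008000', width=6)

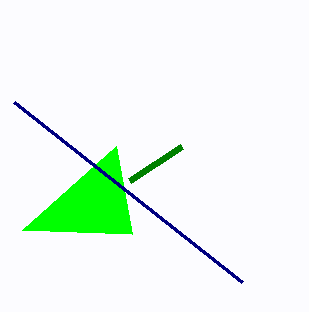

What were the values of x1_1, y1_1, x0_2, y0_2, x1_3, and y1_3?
x1_1 = 22
y1_1 = 230
x0_2 = 14
y0_2 = 102
x1_3 = 182
y1_3 = 146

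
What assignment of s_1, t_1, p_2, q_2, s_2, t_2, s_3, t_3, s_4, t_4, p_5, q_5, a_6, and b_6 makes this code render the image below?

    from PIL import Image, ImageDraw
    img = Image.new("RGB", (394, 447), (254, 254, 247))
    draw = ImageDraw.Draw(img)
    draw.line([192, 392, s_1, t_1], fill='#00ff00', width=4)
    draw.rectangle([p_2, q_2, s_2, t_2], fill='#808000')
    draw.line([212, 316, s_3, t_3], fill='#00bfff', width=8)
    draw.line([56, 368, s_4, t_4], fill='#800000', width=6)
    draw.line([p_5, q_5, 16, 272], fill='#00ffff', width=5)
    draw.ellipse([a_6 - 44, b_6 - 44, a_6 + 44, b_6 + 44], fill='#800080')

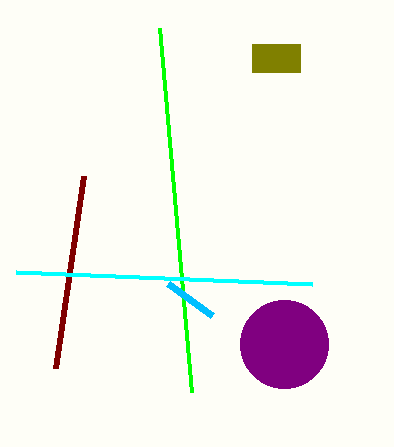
s_1 = 160
t_1 = 28
p_2 = 252
q_2 = 44
s_2 = 300
t_2 = 72
s_3 = 168
t_3 = 284
s_4 = 84
t_4 = 176
p_5 = 312
q_5 = 284
a_6 = 284
b_6 = 344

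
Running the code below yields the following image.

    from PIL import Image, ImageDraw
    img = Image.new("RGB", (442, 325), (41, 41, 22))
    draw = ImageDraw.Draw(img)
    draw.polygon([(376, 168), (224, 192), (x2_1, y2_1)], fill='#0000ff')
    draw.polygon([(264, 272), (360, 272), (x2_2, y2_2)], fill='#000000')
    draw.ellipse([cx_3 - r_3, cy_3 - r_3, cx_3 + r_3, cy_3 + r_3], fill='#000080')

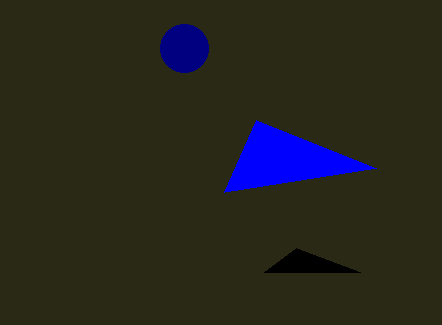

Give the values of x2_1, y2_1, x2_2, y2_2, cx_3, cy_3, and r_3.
x2_1 = 256, y2_1 = 120, x2_2 = 296, y2_2 = 248, cx_3 = 184, cy_3 = 48, r_3 = 24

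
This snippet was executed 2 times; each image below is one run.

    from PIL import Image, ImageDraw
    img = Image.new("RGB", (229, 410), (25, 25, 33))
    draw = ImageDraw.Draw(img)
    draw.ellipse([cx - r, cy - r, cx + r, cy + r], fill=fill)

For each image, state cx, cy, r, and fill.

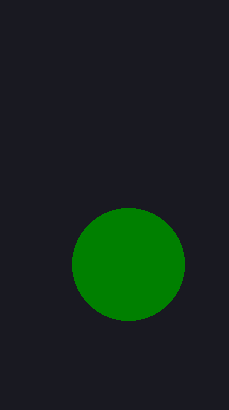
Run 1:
cx = 128, cy = 264, r = 56, fill = 'green'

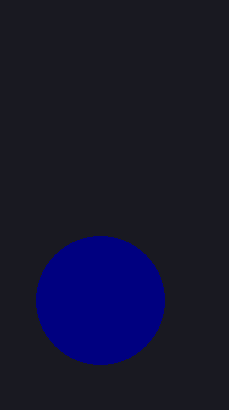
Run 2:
cx = 100; cy = 300; r = 64; fill = 'navy'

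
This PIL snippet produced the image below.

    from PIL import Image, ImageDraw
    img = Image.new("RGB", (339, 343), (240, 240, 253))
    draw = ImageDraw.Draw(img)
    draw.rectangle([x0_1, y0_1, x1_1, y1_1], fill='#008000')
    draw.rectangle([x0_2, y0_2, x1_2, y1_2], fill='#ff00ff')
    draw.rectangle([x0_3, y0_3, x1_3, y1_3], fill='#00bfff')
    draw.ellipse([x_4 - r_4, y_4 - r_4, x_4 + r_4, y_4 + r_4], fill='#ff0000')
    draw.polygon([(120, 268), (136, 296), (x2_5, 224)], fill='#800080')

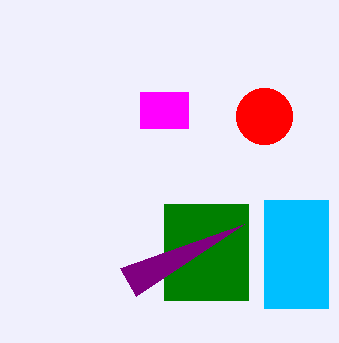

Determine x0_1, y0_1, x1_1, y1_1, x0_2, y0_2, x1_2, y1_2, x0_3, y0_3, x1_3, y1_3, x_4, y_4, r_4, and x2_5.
x0_1 = 164
y0_1 = 204
x1_1 = 248
y1_1 = 300
x0_2 = 140
y0_2 = 92
x1_2 = 188
y1_2 = 128
x0_3 = 264
y0_3 = 200
x1_3 = 328
y1_3 = 308
x_4 = 264
y_4 = 116
r_4 = 28
x2_5 = 244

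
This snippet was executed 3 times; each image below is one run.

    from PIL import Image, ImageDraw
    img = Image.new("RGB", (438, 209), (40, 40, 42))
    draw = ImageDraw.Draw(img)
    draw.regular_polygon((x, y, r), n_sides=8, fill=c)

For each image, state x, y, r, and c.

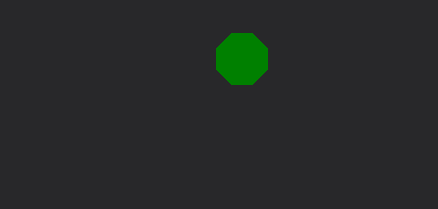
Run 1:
x = 242
y = 59
r = 28
c = 'green'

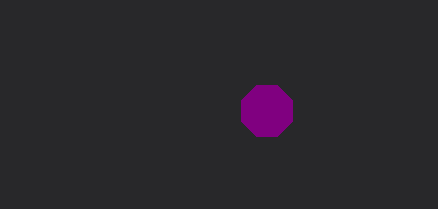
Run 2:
x = 267, y = 111, r = 28, c = 'purple'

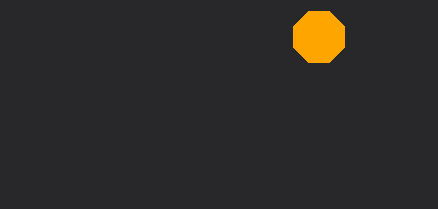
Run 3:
x = 319, y = 37, r = 28, c = 'orange'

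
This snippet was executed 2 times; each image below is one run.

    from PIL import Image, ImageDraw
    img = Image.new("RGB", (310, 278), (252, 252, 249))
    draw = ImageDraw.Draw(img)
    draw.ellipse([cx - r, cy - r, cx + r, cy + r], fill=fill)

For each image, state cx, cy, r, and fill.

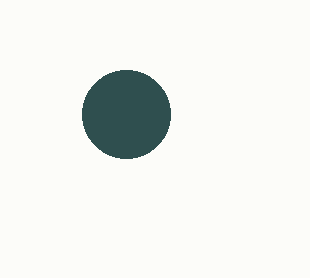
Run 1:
cx = 126, cy = 114, r = 44, fill = 'darkslategray'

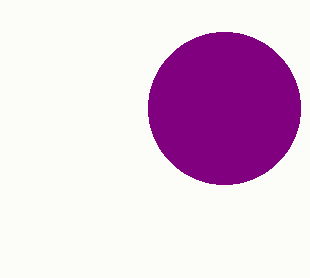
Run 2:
cx = 224; cy = 108; r = 76; fill = 'purple'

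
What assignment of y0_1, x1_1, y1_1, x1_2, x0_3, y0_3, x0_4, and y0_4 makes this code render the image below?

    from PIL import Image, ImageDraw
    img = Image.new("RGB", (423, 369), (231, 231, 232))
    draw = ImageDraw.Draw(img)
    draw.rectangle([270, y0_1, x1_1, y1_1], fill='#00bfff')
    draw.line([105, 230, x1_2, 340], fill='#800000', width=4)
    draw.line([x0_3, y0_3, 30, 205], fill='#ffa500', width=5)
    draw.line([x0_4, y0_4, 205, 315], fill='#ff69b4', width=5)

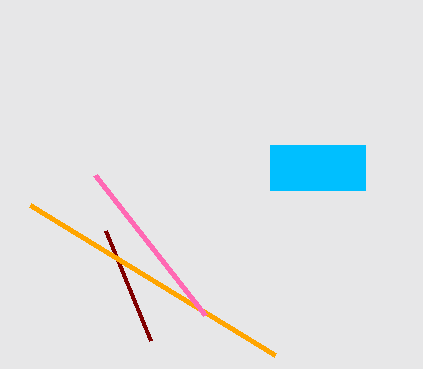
y0_1 = 145, x1_1 = 365, y1_1 = 190, x1_2 = 150, x0_3 = 275, y0_3 = 355, x0_4 = 95, y0_4 = 175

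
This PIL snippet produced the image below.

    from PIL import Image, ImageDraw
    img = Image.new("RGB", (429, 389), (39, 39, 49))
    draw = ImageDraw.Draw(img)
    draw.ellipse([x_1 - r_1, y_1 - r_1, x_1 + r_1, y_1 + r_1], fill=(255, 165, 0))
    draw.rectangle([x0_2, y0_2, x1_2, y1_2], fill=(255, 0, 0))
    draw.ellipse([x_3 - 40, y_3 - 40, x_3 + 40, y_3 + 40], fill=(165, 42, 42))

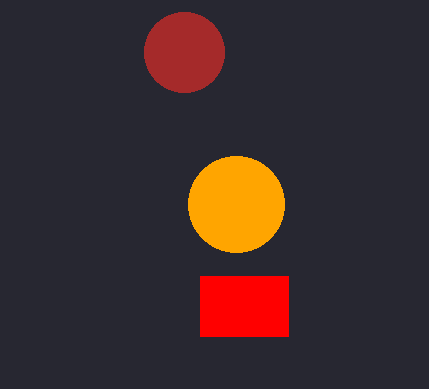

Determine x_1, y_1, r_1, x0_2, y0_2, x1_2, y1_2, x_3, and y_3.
x_1 = 236; y_1 = 204; r_1 = 48; x0_2 = 200; y0_2 = 276; x1_2 = 288; y1_2 = 336; x_3 = 184; y_3 = 52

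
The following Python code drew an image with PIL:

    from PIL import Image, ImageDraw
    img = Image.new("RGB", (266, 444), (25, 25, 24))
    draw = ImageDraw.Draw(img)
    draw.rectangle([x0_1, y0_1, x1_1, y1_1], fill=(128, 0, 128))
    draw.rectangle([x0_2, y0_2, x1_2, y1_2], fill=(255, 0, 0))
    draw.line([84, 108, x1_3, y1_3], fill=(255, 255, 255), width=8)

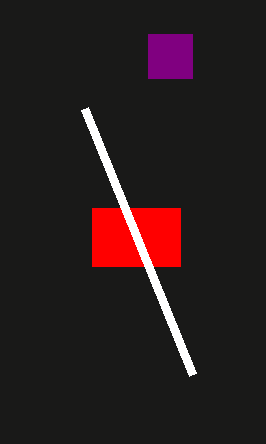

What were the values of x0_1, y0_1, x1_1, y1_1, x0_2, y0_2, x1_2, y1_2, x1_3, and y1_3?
x0_1 = 148; y0_1 = 34; x1_1 = 192; y1_1 = 78; x0_2 = 92; y0_2 = 208; x1_2 = 180; y1_2 = 266; x1_3 = 192; y1_3 = 374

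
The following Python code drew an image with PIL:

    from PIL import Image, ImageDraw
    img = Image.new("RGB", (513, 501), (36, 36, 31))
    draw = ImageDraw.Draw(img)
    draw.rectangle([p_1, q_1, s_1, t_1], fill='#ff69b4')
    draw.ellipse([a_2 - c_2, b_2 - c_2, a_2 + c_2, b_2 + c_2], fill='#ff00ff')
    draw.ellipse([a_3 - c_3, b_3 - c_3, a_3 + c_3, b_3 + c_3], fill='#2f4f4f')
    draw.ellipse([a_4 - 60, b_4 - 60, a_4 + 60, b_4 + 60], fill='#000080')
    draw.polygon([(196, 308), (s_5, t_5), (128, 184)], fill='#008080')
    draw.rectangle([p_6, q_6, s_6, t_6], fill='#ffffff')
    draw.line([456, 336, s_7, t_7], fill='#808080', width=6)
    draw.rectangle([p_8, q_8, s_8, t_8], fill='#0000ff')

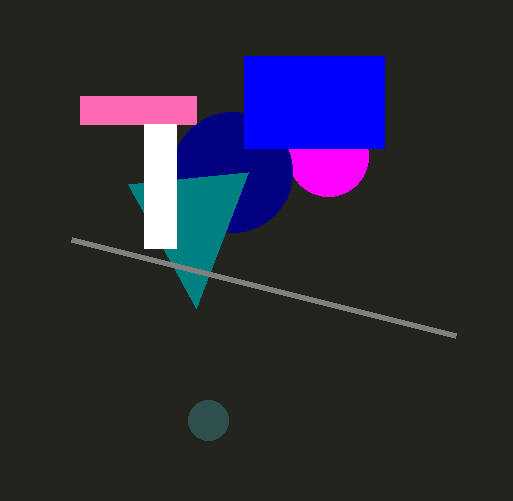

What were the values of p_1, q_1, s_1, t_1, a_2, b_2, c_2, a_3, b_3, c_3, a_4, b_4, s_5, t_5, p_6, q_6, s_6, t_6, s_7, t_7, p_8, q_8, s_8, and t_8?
p_1 = 80; q_1 = 96; s_1 = 196; t_1 = 124; a_2 = 328; b_2 = 156; c_2 = 40; a_3 = 208; b_3 = 420; c_3 = 20; a_4 = 232; b_4 = 172; s_5 = 248; t_5 = 172; p_6 = 144; q_6 = 124; s_6 = 176; t_6 = 248; s_7 = 72; t_7 = 240; p_8 = 244; q_8 = 56; s_8 = 384; t_8 = 148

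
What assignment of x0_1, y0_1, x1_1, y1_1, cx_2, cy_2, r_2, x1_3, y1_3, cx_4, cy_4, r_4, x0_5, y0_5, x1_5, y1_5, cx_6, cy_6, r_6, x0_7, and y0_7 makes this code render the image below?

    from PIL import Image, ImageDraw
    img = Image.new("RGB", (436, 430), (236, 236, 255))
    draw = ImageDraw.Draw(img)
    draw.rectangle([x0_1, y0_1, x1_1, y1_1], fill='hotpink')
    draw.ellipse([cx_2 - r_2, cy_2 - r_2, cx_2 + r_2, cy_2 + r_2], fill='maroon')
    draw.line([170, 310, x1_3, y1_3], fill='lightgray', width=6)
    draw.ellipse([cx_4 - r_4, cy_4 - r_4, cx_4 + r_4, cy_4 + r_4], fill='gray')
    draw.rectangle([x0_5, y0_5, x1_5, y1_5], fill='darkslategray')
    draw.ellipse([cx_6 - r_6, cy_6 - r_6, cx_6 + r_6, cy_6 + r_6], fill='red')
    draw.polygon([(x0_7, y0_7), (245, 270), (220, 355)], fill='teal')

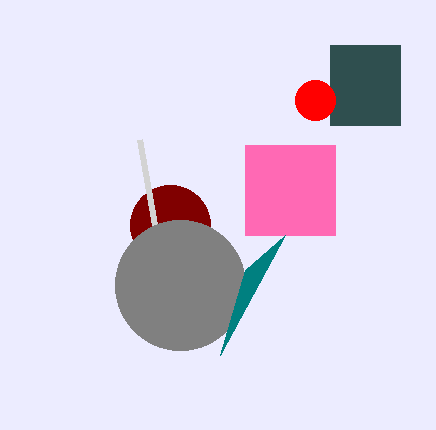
x0_1 = 245, y0_1 = 145, x1_1 = 335, y1_1 = 235, cx_2 = 170, cy_2 = 225, r_2 = 40, x1_3 = 140, y1_3 = 140, cx_4 = 180, cy_4 = 285, r_4 = 65, x0_5 = 330, y0_5 = 45, x1_5 = 400, y1_5 = 125, cx_6 = 315, cy_6 = 100, r_6 = 20, x0_7 = 285, y0_7 = 235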